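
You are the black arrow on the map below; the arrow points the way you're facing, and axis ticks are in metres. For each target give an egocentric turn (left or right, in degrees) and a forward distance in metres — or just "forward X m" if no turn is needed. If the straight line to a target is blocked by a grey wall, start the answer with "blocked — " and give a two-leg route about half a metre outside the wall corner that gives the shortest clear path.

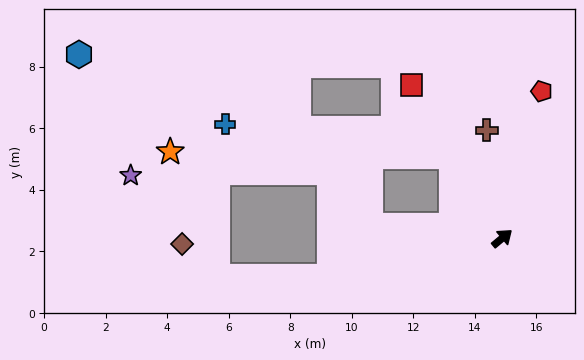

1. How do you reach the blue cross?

blocked — turn left 82°, forward 3.1 m, then turn left 50°, forward 7.4 m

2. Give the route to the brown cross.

turn left 58°, forward 3.5 m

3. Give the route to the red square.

turn left 81°, forward 5.8 m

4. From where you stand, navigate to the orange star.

blocked — turn left 82°, forward 3.1 m, then turn left 57°, forward 9.1 m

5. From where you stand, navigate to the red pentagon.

turn left 35°, forward 4.9 m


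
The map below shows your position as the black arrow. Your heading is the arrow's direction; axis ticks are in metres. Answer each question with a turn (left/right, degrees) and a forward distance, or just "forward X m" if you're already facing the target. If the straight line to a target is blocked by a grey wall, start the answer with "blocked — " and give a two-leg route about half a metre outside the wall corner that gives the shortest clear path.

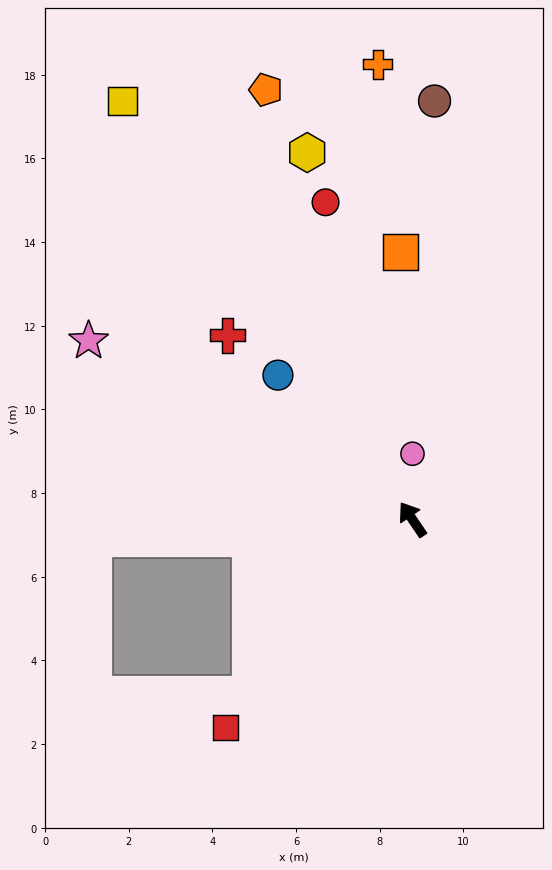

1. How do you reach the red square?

turn left 104°, forward 6.7 m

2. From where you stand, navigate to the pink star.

turn left 27°, forward 8.8 m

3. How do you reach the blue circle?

turn left 9°, forward 4.7 m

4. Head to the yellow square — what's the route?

forward 12.2 m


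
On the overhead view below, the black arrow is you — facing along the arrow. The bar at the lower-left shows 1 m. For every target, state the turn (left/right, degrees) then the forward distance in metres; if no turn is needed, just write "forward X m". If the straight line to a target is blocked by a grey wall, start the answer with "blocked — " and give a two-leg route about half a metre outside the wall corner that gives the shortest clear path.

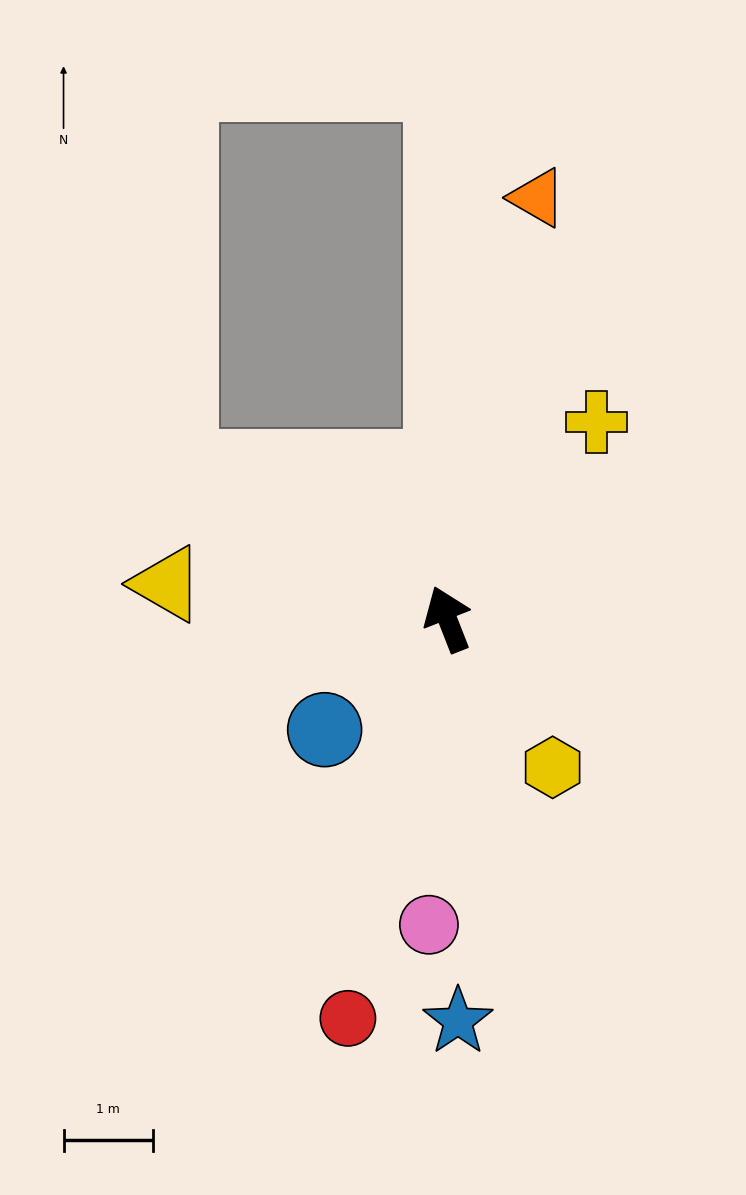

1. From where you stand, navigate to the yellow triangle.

turn left 61°, forward 3.2 m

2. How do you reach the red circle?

turn left 145°, forward 4.6 m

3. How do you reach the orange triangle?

turn right 33°, forward 4.8 m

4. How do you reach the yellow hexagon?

turn right 166°, forward 2.0 m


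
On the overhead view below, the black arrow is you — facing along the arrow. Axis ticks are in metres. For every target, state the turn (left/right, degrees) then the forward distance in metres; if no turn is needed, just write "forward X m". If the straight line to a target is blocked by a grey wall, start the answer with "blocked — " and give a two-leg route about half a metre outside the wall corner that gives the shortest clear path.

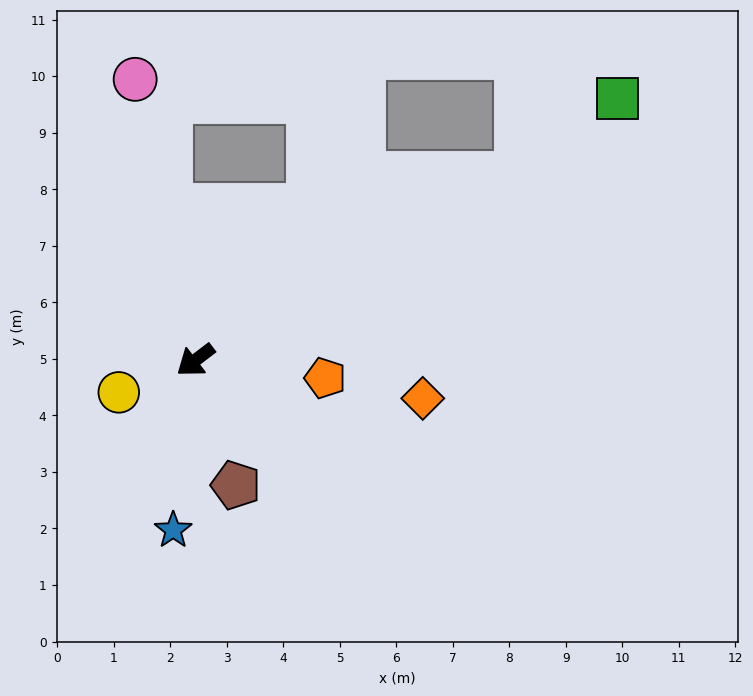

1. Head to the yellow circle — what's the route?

turn right 15°, forward 1.5 m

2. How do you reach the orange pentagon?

turn left 135°, forward 2.3 m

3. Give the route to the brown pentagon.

turn left 71°, forward 2.3 m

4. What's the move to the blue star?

turn left 45°, forward 3.0 m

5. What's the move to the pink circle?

turn right 115°, forward 5.1 m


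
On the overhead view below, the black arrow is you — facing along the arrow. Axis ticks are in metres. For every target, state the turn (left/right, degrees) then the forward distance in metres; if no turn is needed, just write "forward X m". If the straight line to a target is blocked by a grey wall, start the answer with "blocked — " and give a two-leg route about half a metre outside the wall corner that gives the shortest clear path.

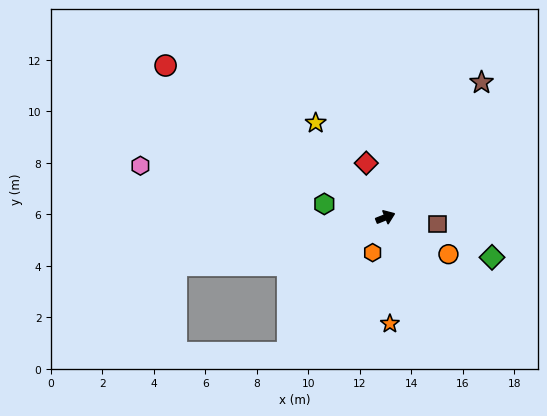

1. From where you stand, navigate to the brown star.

turn left 33°, forward 6.4 m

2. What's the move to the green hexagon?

turn left 146°, forward 2.4 m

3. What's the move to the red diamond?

turn left 88°, forward 2.2 m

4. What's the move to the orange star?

turn right 109°, forward 4.1 m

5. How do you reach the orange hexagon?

turn right 132°, forward 1.5 m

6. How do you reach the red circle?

turn left 124°, forward 10.4 m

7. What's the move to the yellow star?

turn left 105°, forward 4.6 m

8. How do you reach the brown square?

turn right 29°, forward 2.0 m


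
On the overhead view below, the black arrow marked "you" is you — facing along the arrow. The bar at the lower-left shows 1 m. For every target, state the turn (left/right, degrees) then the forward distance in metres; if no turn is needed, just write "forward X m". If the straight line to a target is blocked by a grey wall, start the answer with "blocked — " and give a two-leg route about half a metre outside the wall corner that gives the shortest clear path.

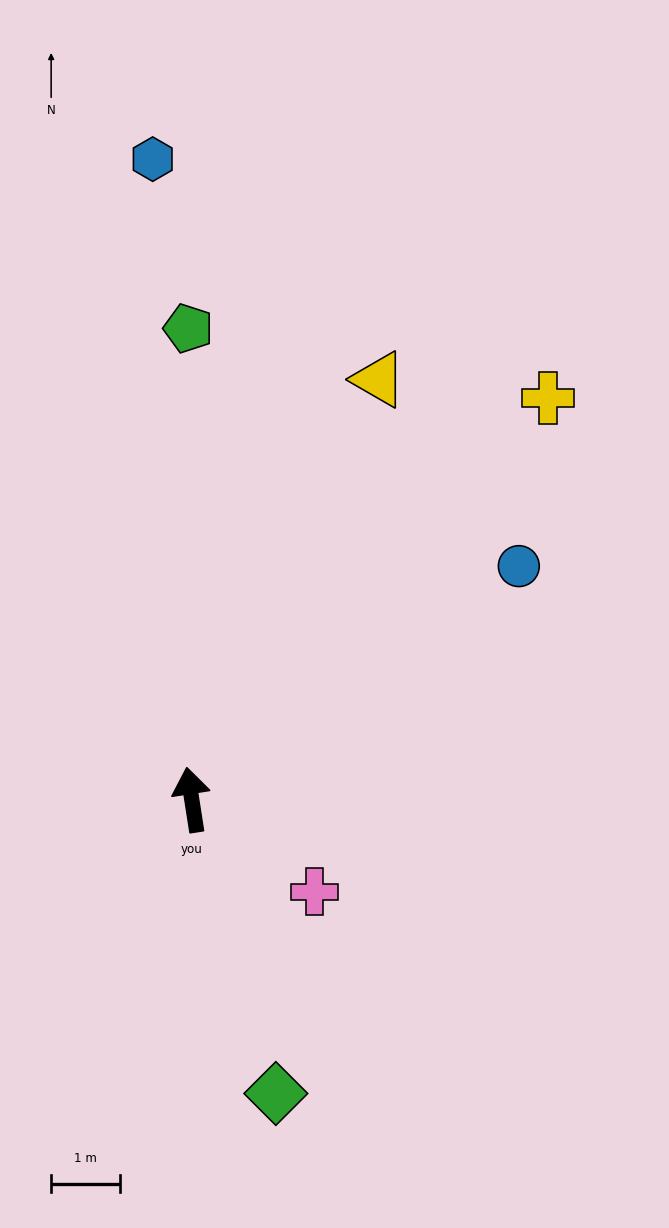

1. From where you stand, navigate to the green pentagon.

turn right 8°, forward 6.8 m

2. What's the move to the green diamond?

turn right 173°, forward 4.4 m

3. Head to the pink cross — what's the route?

turn right 136°, forward 2.2 m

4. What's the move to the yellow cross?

turn right 50°, forward 7.7 m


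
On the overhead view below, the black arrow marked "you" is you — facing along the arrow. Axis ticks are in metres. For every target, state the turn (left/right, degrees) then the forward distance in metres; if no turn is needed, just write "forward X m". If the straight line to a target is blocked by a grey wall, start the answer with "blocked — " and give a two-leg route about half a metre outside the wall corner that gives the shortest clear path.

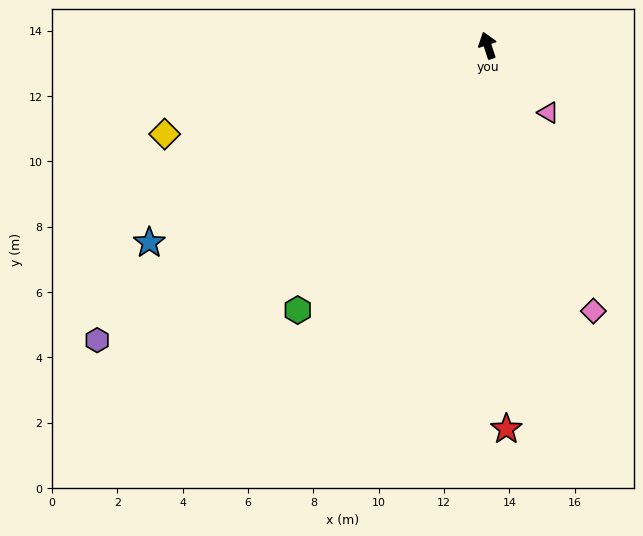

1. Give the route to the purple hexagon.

turn left 109°, forward 15.0 m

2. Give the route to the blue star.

turn left 102°, forward 12.0 m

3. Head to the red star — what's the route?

turn left 165°, forward 11.8 m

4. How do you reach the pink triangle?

turn right 156°, forward 2.8 m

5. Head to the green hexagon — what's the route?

turn left 126°, forward 10.0 m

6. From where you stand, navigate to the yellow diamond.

turn left 87°, forward 10.3 m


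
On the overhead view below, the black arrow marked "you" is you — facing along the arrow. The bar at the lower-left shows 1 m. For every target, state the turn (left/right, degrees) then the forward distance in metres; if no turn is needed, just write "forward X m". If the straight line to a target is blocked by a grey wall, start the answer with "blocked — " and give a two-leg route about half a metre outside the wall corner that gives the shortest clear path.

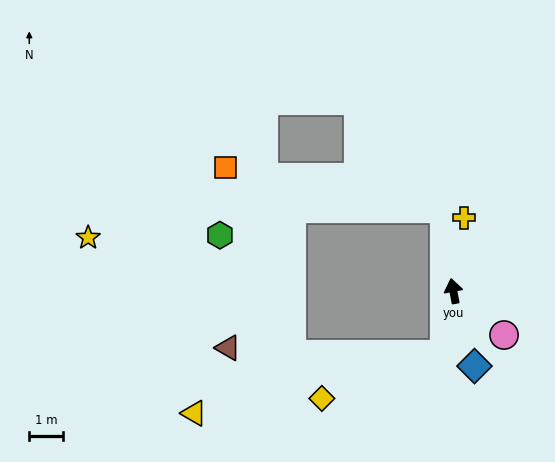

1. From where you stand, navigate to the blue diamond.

turn right 175°, forward 2.3 m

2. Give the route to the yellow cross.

turn right 19°, forward 2.2 m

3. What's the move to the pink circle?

turn right 142°, forward 2.0 m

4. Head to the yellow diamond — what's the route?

blocked — turn left 161°, forward 1.9 m, then turn right 62°, forward 3.9 m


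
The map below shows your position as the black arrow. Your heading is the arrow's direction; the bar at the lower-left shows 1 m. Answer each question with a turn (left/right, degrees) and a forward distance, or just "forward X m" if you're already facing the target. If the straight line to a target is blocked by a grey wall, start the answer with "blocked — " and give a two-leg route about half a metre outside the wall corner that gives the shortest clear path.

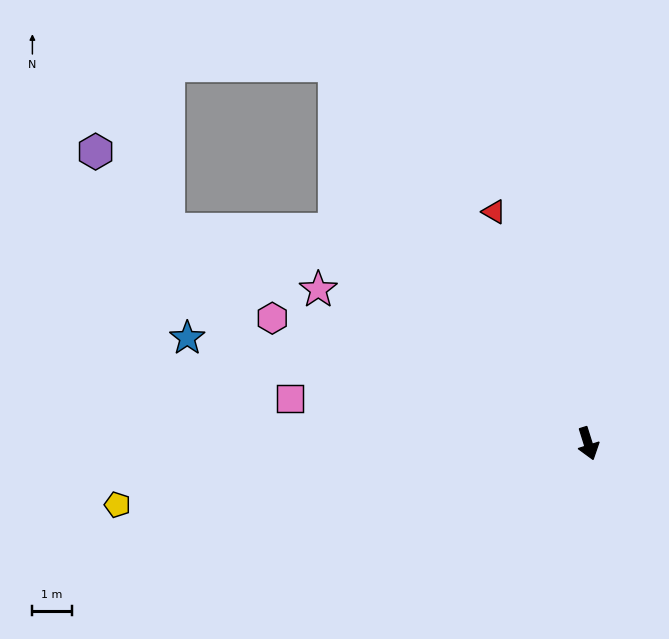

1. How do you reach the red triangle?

turn right 175°, forward 6.4 m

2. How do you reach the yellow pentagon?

turn right 100°, forward 12.1 m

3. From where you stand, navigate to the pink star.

turn right 137°, forward 7.9 m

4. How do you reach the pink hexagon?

turn right 129°, forward 8.7 m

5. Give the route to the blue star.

turn right 122°, forward 10.6 m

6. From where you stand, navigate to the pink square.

turn right 116°, forward 7.7 m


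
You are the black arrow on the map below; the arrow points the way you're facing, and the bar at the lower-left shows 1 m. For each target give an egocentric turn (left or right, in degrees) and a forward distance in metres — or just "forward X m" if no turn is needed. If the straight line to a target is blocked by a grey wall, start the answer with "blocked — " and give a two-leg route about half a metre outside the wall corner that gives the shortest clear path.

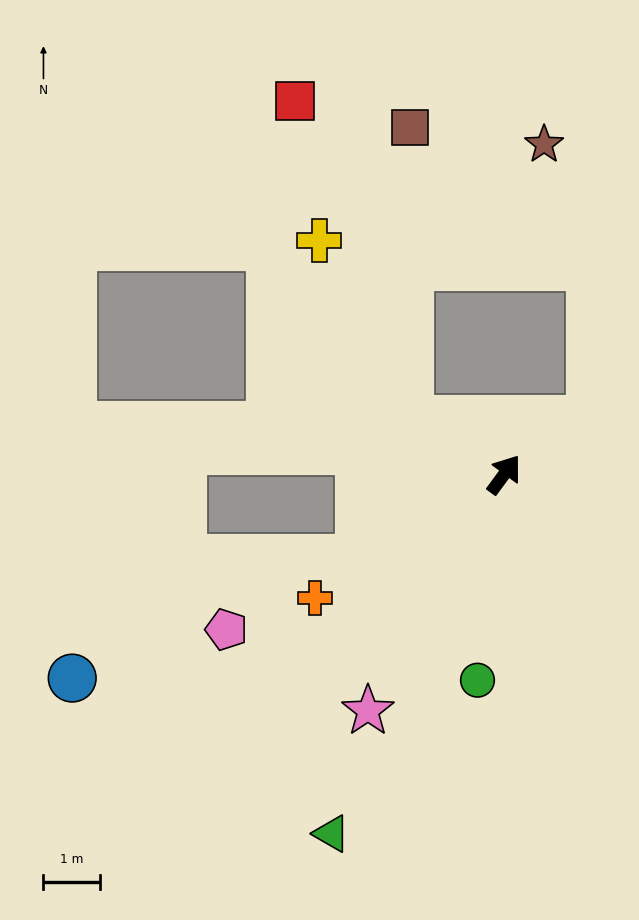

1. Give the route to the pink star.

turn right 174°, forward 4.9 m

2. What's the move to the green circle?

turn right 151°, forward 3.7 m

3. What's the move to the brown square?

blocked — turn left 96°, forward 1.9 m, then turn right 60°, forward 5.2 m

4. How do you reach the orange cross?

turn left 160°, forward 4.0 m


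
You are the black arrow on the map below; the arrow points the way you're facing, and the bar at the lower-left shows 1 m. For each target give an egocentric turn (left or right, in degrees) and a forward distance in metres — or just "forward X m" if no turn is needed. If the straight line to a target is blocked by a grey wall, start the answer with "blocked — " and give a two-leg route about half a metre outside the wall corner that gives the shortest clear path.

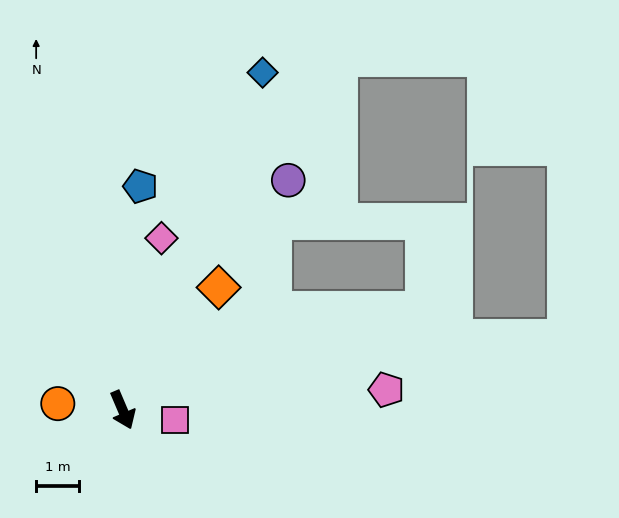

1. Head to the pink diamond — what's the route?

turn left 144°, forward 4.1 m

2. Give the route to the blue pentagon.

turn left 152°, forward 5.3 m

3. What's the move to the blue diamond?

turn left 134°, forward 8.6 m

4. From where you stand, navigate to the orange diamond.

turn left 119°, forward 3.7 m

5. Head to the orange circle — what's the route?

turn right 119°, forward 1.5 m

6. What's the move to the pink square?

turn left 56°, forward 1.3 m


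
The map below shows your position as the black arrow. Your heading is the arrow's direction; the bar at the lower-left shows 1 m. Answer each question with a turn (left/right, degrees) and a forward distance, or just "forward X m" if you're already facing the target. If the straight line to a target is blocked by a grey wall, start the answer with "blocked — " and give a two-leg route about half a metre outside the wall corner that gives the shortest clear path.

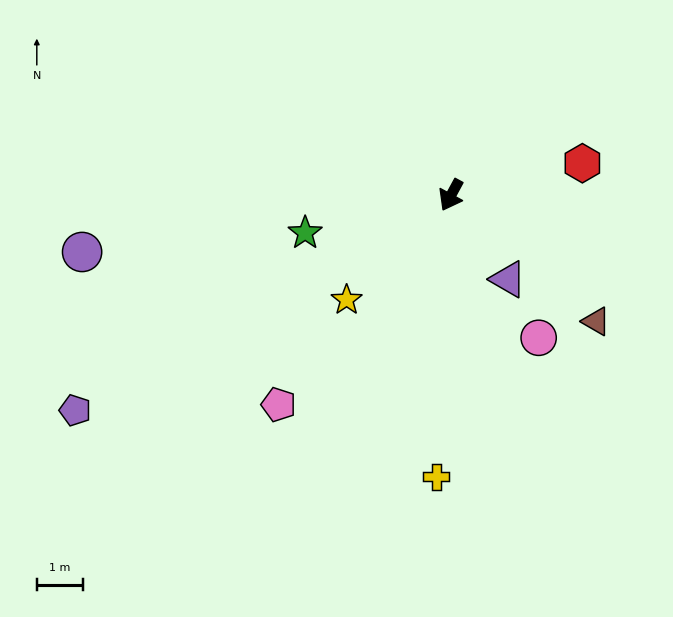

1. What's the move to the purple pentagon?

turn right 32°, forward 9.3 m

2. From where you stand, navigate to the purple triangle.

turn left 63°, forward 2.2 m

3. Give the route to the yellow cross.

turn left 25°, forward 6.1 m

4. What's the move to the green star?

turn right 47°, forward 3.2 m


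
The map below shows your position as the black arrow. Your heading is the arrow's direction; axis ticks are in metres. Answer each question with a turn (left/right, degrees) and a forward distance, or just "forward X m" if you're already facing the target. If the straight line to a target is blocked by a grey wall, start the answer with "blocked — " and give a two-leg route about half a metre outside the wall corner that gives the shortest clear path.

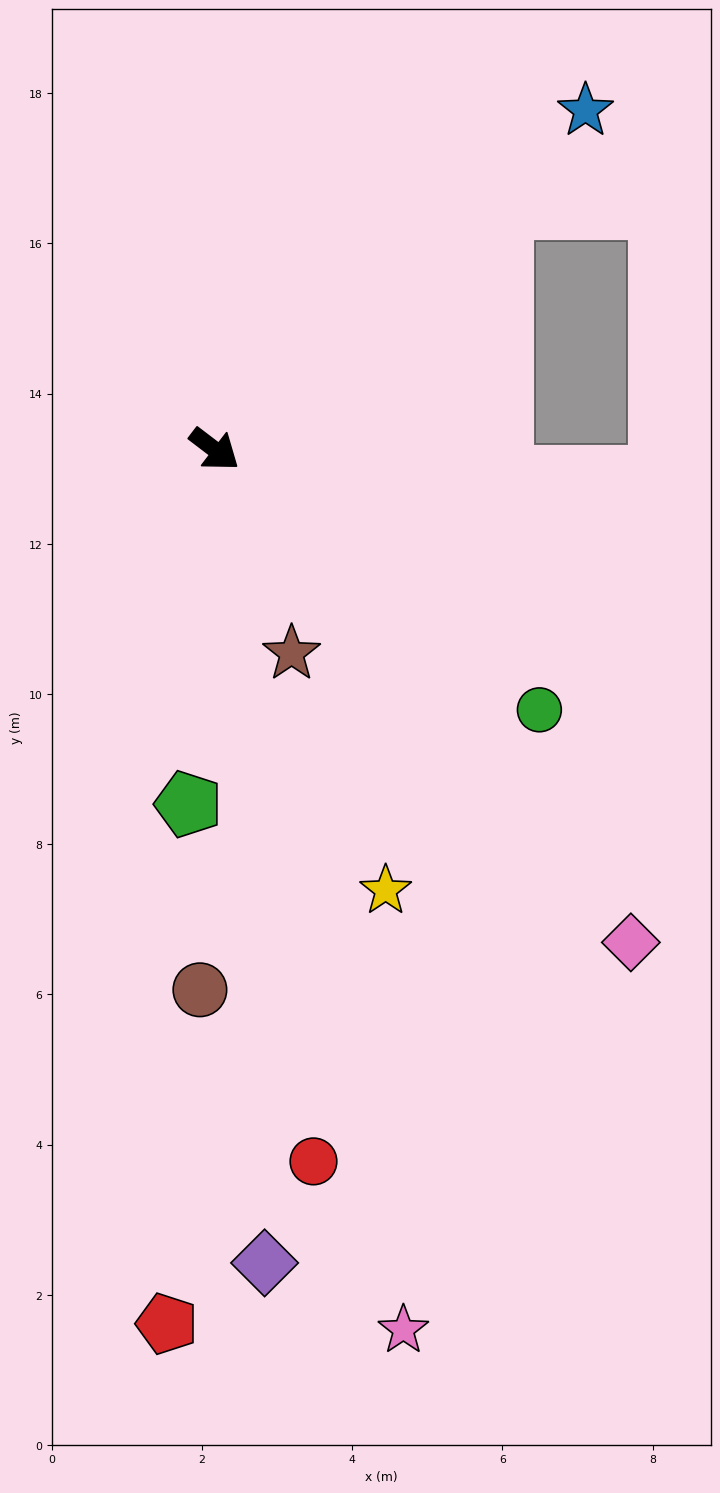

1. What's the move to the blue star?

turn left 80°, forward 6.7 m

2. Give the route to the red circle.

turn right 45°, forward 9.6 m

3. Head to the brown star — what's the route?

turn right 32°, forward 2.9 m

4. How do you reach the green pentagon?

turn right 57°, forward 4.7 m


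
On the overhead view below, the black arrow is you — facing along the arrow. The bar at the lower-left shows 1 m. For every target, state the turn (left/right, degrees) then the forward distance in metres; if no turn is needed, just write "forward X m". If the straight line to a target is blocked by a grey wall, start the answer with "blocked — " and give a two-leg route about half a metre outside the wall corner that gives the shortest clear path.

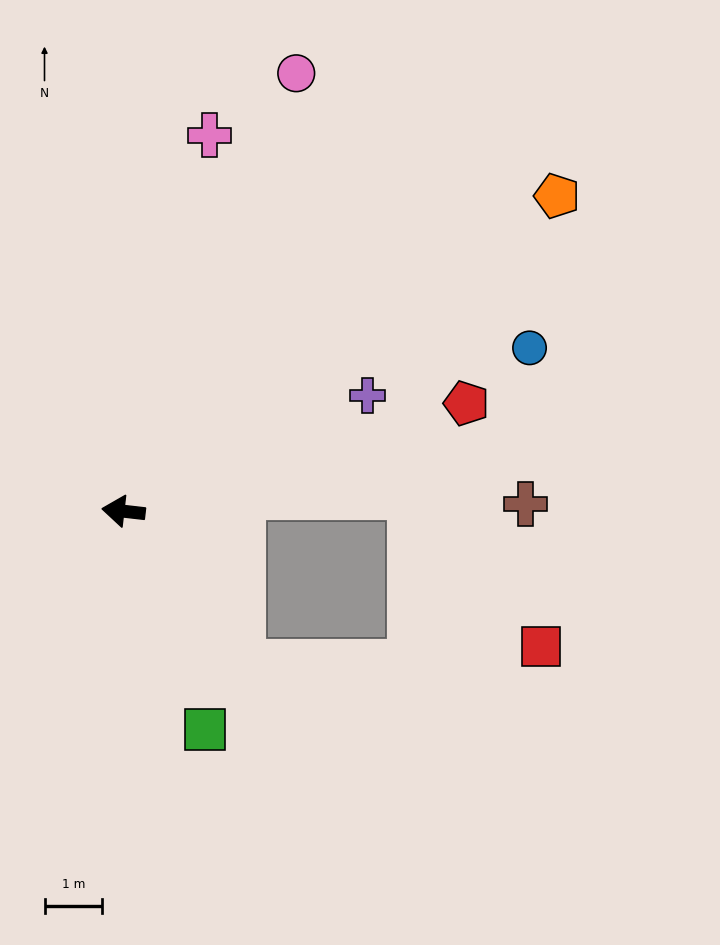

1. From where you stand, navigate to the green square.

turn left 117°, forward 4.0 m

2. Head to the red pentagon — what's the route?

turn right 156°, forward 6.2 m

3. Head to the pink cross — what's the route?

turn right 96°, forward 6.7 m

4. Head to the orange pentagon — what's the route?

turn right 137°, forward 9.2 m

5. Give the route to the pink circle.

turn right 105°, forward 8.1 m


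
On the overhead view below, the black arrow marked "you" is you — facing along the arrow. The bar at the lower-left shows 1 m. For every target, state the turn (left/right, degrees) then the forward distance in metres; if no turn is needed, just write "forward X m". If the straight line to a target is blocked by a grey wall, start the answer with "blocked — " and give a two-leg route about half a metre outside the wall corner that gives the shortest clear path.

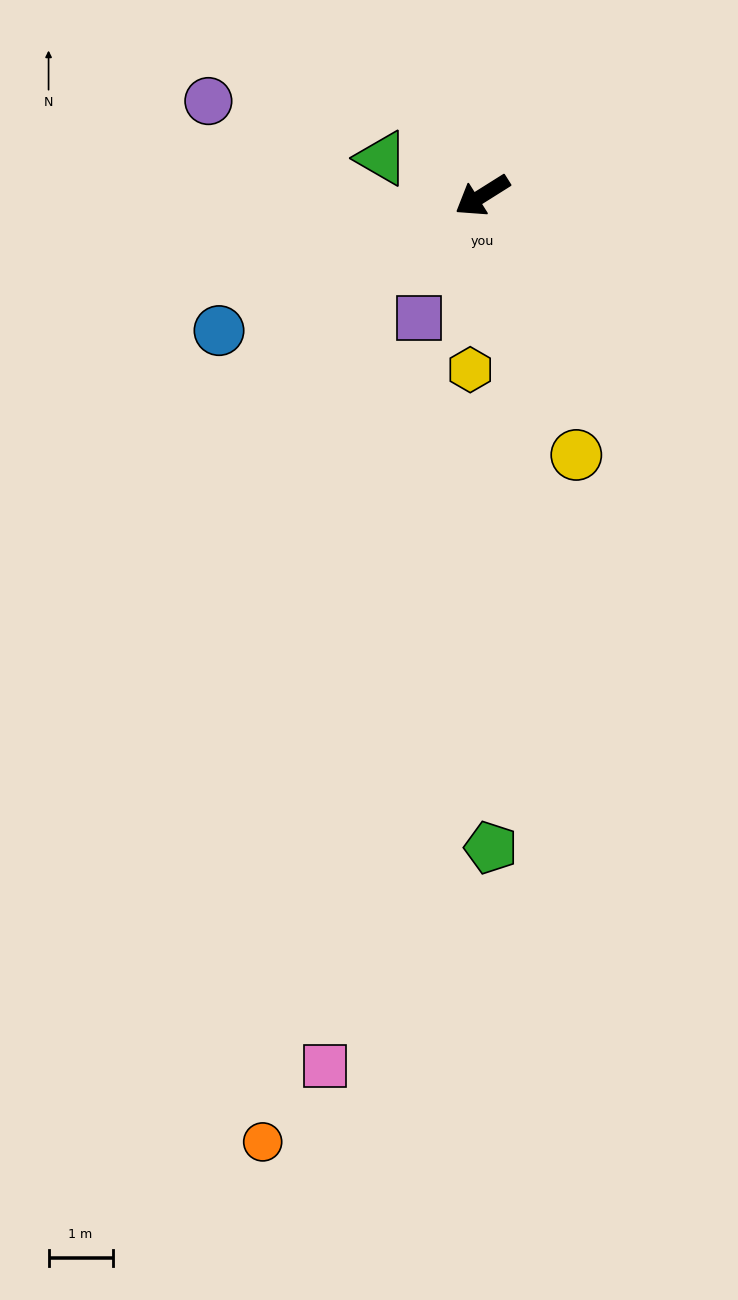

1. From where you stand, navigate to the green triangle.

turn right 53°, forward 1.7 m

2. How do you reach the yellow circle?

turn left 78°, forward 4.3 m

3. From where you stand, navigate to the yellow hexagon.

turn left 54°, forward 2.7 m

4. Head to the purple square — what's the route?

turn left 30°, forward 2.1 m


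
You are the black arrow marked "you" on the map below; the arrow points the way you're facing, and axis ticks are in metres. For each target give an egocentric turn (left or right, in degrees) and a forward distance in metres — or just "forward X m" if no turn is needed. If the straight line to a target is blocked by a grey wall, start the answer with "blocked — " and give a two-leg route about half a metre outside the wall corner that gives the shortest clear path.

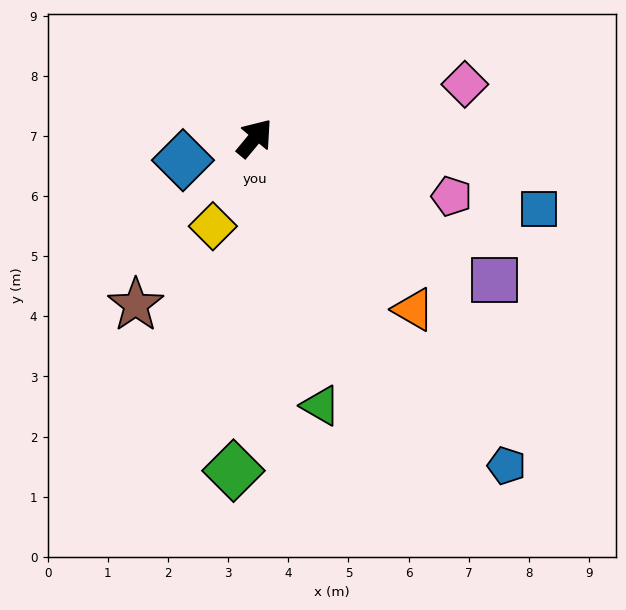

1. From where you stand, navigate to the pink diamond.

turn right 36°, forward 3.6 m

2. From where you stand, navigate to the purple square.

turn right 81°, forward 4.6 m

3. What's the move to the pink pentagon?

turn right 67°, forward 3.4 m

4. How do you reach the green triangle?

turn right 127°, forward 4.6 m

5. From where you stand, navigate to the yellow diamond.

turn right 166°, forward 1.6 m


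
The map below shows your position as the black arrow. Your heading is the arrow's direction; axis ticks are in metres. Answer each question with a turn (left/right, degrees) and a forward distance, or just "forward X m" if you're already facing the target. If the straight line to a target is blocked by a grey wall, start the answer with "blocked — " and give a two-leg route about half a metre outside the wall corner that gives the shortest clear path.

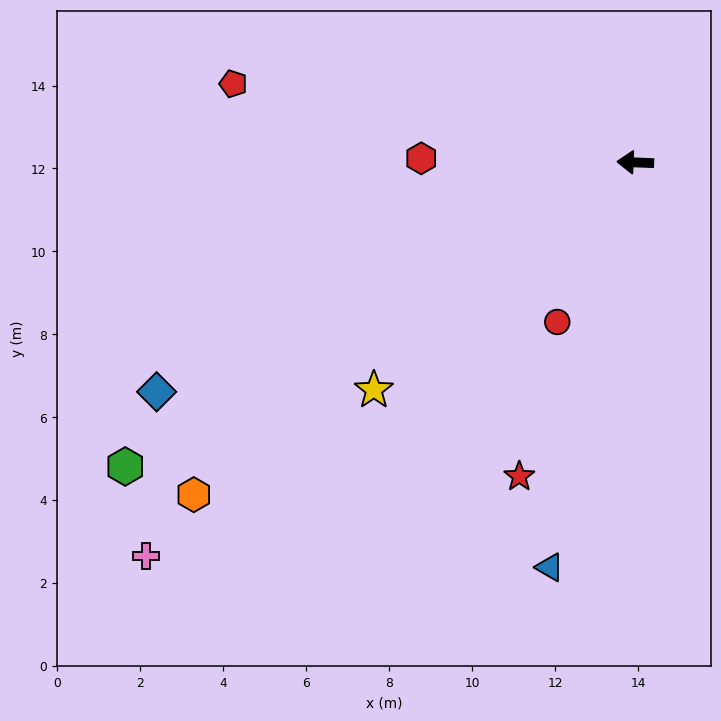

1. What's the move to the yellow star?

turn left 43°, forward 8.4 m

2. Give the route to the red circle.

turn left 66°, forward 4.3 m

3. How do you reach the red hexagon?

forward 5.2 m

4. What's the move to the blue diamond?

turn left 28°, forward 12.8 m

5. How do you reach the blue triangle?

turn left 80°, forward 10.0 m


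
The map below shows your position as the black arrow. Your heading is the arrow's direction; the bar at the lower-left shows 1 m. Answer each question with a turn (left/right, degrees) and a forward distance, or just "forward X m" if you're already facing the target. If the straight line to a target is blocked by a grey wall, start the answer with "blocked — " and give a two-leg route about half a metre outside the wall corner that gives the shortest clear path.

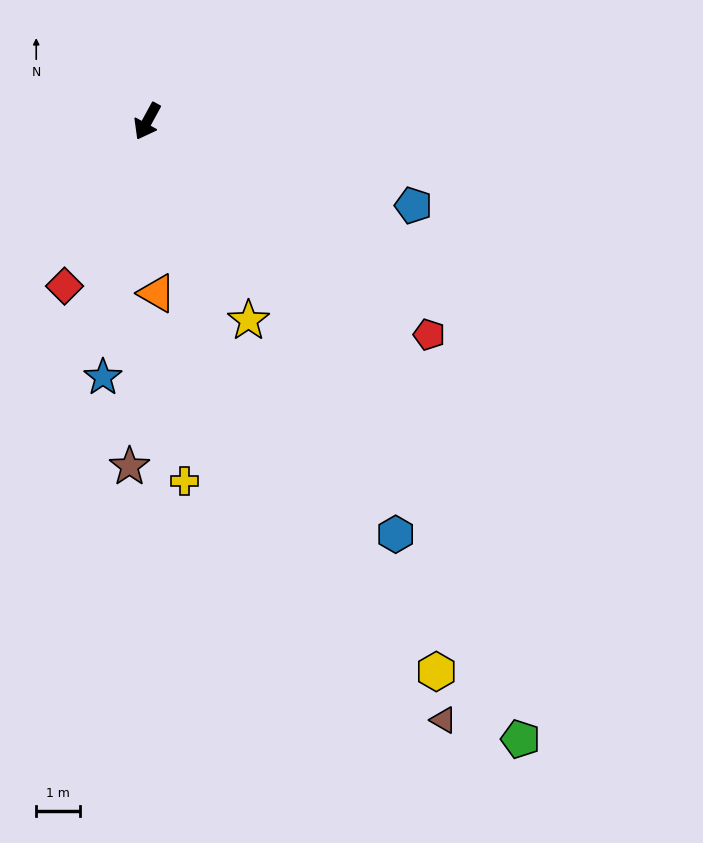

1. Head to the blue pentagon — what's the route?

turn left 101°, forward 6.4 m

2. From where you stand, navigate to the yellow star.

turn left 56°, forward 5.1 m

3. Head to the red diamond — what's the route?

forward 4.2 m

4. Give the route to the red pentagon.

turn left 81°, forward 8.1 m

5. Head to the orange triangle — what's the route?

turn left 32°, forward 3.9 m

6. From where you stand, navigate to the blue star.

turn left 19°, forward 5.9 m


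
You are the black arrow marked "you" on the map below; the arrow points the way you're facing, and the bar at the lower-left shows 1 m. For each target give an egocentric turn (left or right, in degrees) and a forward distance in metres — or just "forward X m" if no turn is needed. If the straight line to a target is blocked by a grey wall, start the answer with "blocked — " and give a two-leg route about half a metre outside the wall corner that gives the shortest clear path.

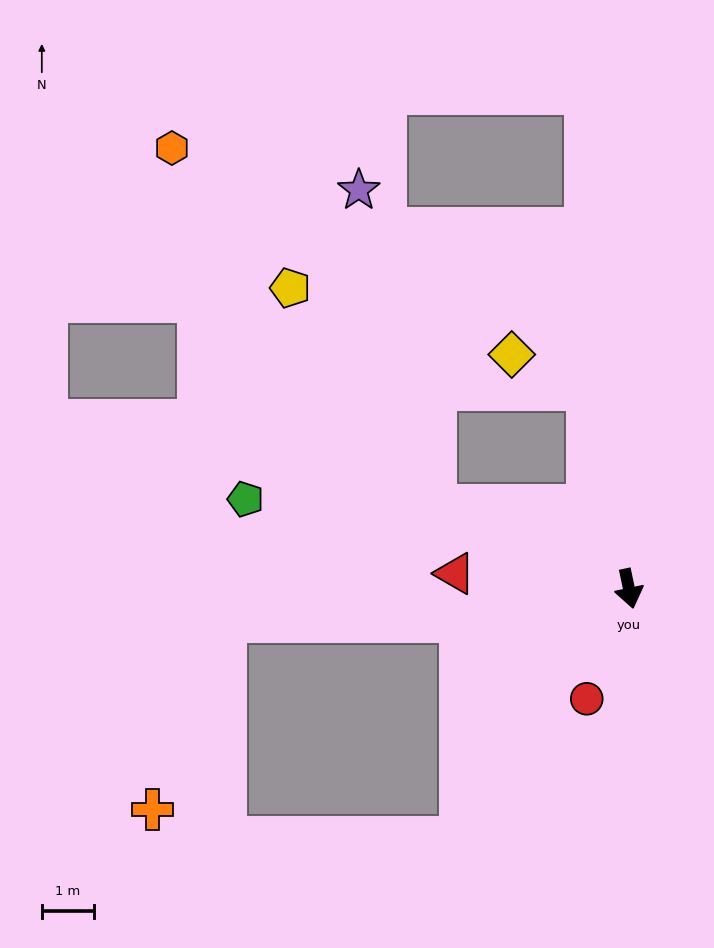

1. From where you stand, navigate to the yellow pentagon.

blocked — turn right 125°, forward 4.0 m, then turn right 34°, forward 5.0 m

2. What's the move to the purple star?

blocked — turn right 125°, forward 4.0 m, then turn right 54°, forward 6.2 m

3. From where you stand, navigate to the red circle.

turn right 33°, forward 2.3 m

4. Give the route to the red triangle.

turn right 107°, forward 3.3 m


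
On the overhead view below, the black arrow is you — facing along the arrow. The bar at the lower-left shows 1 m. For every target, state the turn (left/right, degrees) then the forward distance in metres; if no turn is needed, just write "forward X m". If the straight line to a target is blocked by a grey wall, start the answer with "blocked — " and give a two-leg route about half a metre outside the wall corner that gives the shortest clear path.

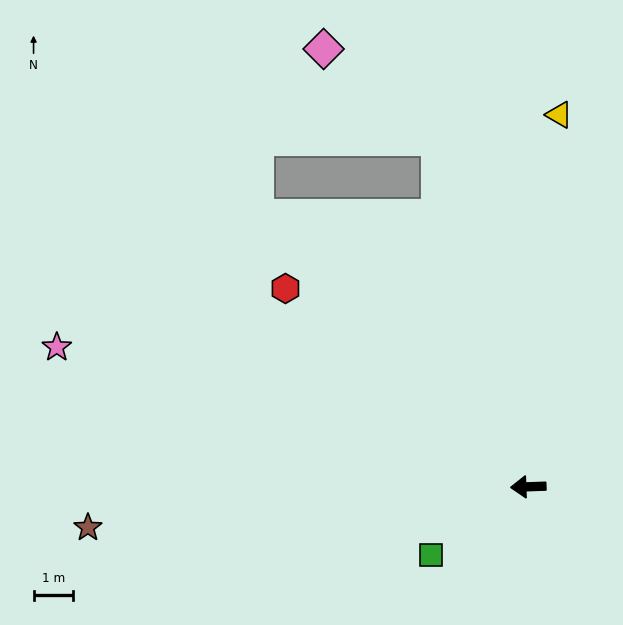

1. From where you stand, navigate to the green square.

turn left 33°, forward 3.0 m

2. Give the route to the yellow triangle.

turn right 97°, forward 9.4 m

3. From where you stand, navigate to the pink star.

turn right 19°, forward 12.3 m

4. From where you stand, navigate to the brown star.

turn left 3°, forward 11.1 m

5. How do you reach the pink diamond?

blocked — turn right 78°, forward 9.0 m, then turn left 38°, forward 3.7 m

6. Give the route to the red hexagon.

turn right 41°, forward 7.9 m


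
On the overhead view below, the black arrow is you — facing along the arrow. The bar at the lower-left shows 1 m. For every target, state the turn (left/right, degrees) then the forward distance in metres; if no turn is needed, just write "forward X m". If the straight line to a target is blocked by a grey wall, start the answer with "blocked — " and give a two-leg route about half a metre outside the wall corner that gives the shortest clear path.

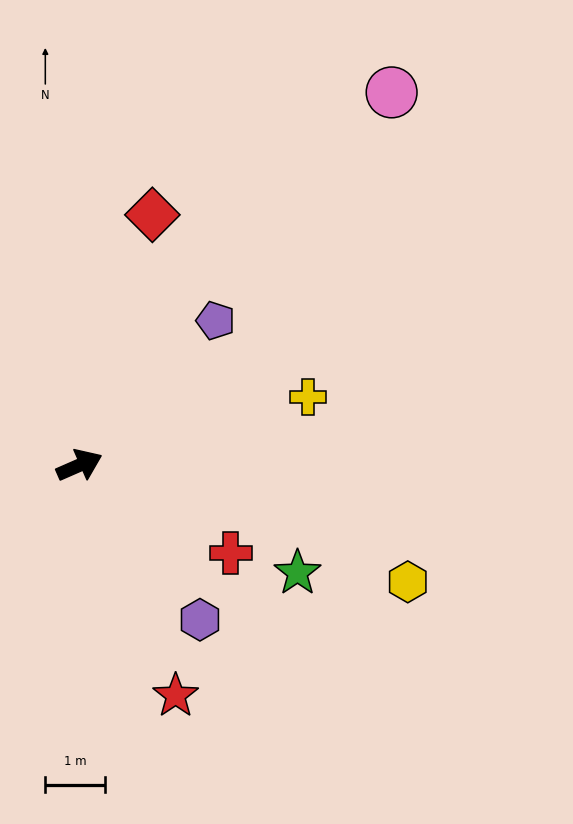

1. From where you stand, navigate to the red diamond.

turn left 50°, forward 4.3 m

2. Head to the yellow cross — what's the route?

turn right 7°, forward 4.0 m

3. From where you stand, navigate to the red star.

turn right 91°, forward 4.2 m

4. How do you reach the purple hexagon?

turn right 76°, forward 3.3 m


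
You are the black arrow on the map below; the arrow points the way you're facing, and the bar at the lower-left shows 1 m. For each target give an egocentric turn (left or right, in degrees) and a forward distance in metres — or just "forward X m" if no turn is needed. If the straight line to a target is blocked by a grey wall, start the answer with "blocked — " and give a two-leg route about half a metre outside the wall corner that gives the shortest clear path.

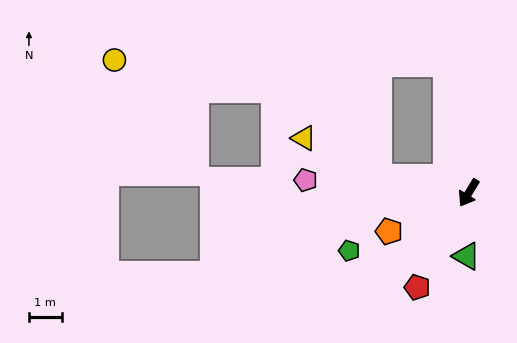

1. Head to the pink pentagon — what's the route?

turn right 63°, forward 5.0 m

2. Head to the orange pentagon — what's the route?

turn right 33°, forward 2.7 m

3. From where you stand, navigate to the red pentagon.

turn left 3°, forward 3.3 m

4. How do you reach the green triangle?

turn left 29°, forward 1.9 m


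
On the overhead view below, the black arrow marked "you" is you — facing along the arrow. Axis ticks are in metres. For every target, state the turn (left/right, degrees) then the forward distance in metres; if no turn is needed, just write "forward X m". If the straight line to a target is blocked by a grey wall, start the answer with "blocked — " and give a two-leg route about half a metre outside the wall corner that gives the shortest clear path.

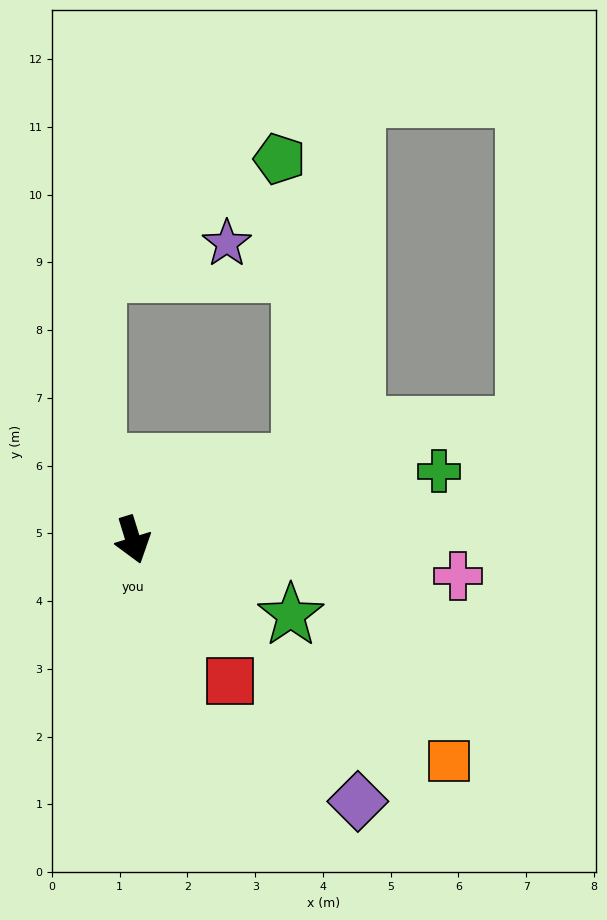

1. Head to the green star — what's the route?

turn left 47°, forward 2.6 m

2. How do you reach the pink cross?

turn left 66°, forward 4.8 m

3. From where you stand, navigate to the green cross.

turn left 85°, forward 4.6 m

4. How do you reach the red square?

turn left 17°, forward 2.5 m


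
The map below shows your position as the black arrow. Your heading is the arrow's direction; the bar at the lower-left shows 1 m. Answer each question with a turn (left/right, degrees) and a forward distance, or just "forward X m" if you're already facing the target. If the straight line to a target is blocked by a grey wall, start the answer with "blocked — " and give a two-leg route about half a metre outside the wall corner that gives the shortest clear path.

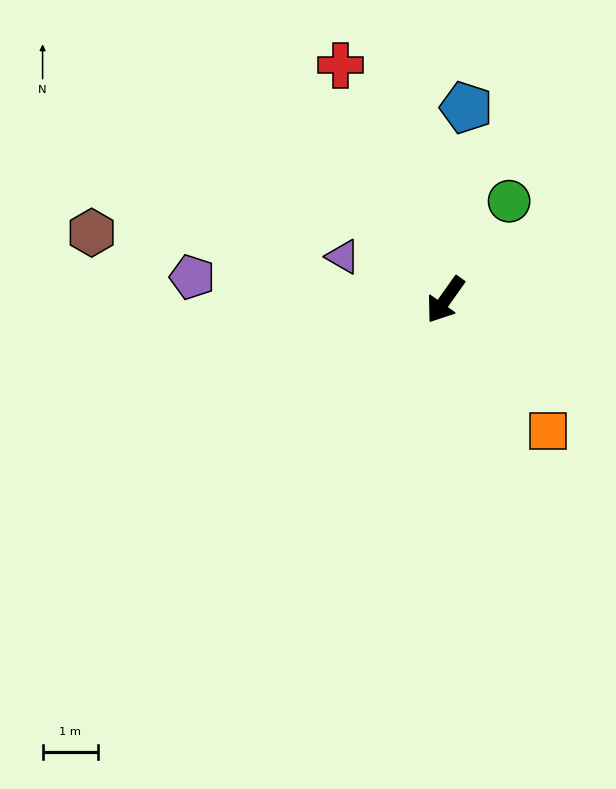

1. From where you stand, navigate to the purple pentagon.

turn right 60°, forward 4.6 m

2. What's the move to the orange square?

turn left 73°, forward 3.0 m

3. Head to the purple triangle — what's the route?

turn right 78°, forward 2.0 m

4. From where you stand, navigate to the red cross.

turn right 121°, forward 4.6 m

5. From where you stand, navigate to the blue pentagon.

turn right 151°, forward 3.5 m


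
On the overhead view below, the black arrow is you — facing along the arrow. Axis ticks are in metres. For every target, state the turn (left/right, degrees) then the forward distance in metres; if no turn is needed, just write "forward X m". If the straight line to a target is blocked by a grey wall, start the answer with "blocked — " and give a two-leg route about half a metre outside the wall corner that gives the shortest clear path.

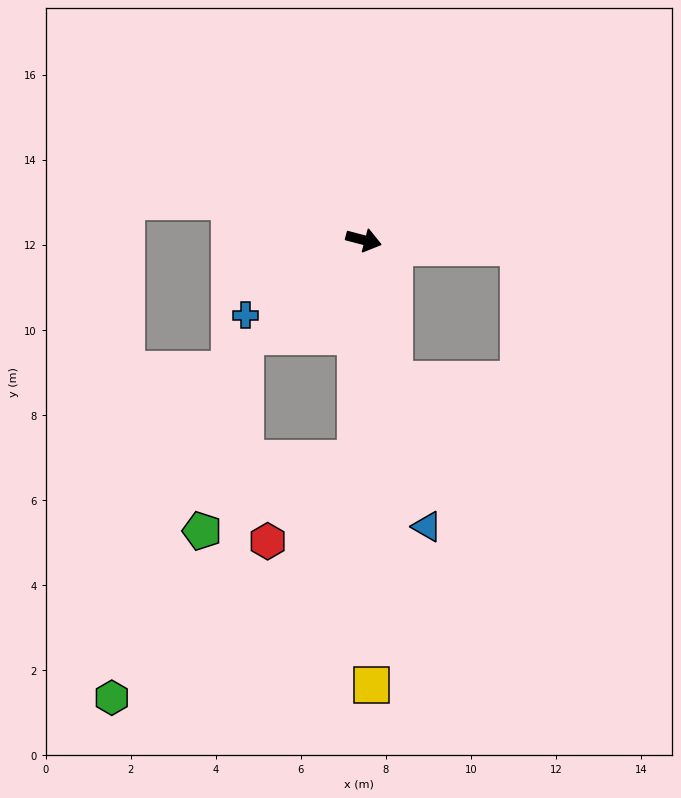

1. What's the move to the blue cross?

turn right 133°, forward 3.3 m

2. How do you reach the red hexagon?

blocked — turn right 78°, forward 5.1 m, then turn right 44°, forward 2.8 m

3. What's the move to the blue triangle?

turn right 63°, forward 6.9 m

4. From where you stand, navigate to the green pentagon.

blocked — turn right 78°, forward 5.1 m, then turn right 62°, forward 4.0 m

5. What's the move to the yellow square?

turn right 74°, forward 10.5 m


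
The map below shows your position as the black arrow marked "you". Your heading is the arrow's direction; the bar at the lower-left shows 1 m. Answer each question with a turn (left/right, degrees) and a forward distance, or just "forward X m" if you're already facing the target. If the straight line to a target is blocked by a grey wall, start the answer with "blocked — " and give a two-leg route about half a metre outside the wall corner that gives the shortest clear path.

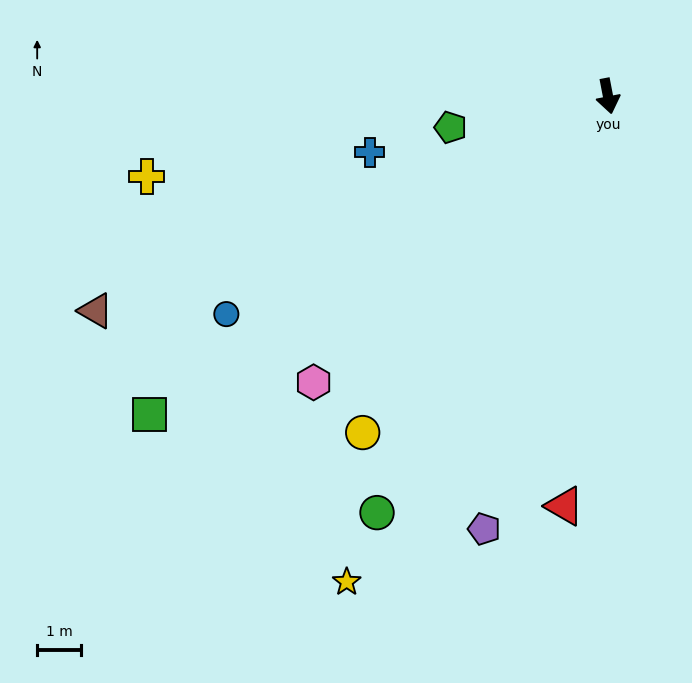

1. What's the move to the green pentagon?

turn right 90°, forward 3.7 m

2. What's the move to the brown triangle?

turn right 78°, forward 12.8 m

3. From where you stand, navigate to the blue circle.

turn right 71°, forward 10.1 m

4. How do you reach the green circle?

turn right 40°, forward 11.0 m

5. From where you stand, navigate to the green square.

turn right 66°, forward 12.9 m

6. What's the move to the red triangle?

turn right 17°, forward 9.5 m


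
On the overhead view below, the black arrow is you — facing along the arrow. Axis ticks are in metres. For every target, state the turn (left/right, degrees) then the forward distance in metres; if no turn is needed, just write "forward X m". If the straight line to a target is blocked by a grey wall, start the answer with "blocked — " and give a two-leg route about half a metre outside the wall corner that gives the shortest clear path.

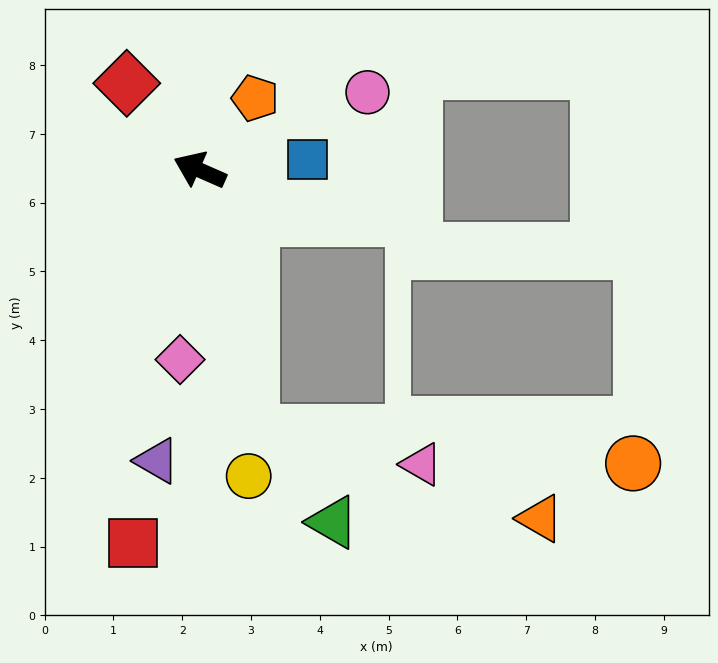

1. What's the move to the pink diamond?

turn left 108°, forward 2.8 m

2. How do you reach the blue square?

turn right 151°, forward 1.6 m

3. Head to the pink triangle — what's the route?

blocked — turn left 124°, forward 3.9 m, then turn left 70°, forward 2.5 m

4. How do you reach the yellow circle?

turn left 123°, forward 4.5 m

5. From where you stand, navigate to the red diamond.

turn right 26°, forward 1.6 m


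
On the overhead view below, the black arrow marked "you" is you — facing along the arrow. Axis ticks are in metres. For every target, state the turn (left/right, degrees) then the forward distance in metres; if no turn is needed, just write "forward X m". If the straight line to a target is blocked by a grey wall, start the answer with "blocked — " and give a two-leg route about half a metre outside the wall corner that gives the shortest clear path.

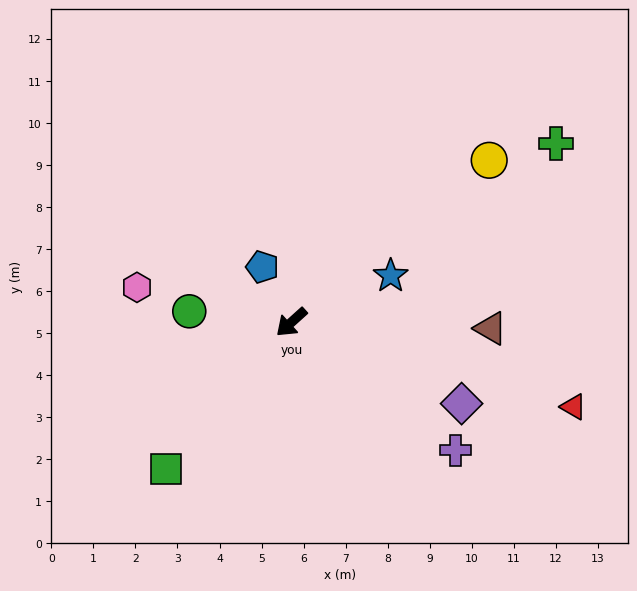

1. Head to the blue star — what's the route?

turn left 163°, forward 2.6 m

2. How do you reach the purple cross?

turn left 100°, forward 4.9 m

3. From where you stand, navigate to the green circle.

turn right 48°, forward 2.4 m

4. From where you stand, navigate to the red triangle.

turn left 121°, forward 7.0 m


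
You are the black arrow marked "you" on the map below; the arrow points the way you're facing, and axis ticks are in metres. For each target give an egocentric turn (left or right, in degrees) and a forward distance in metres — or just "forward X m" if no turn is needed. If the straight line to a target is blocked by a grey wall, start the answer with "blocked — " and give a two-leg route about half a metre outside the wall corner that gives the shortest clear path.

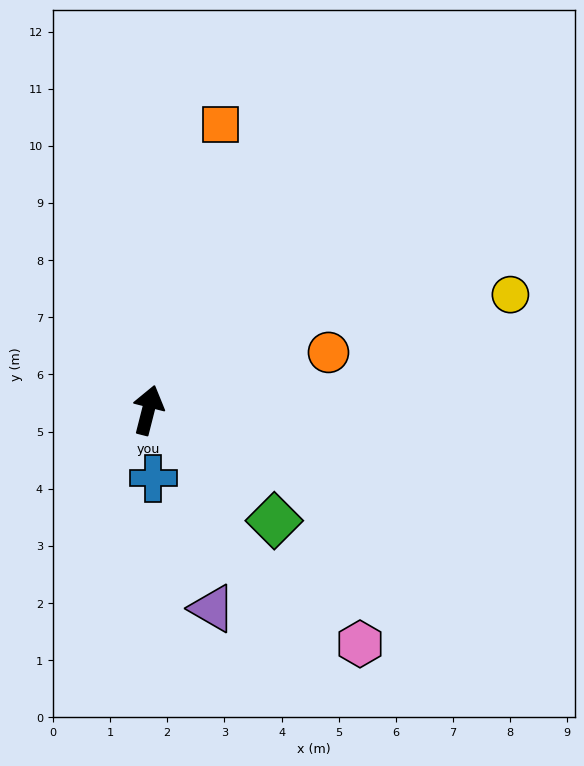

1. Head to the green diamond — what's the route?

turn right 117°, forward 2.9 m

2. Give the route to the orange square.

forward 5.2 m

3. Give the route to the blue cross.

turn right 162°, forward 1.2 m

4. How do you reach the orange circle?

turn right 58°, forward 3.3 m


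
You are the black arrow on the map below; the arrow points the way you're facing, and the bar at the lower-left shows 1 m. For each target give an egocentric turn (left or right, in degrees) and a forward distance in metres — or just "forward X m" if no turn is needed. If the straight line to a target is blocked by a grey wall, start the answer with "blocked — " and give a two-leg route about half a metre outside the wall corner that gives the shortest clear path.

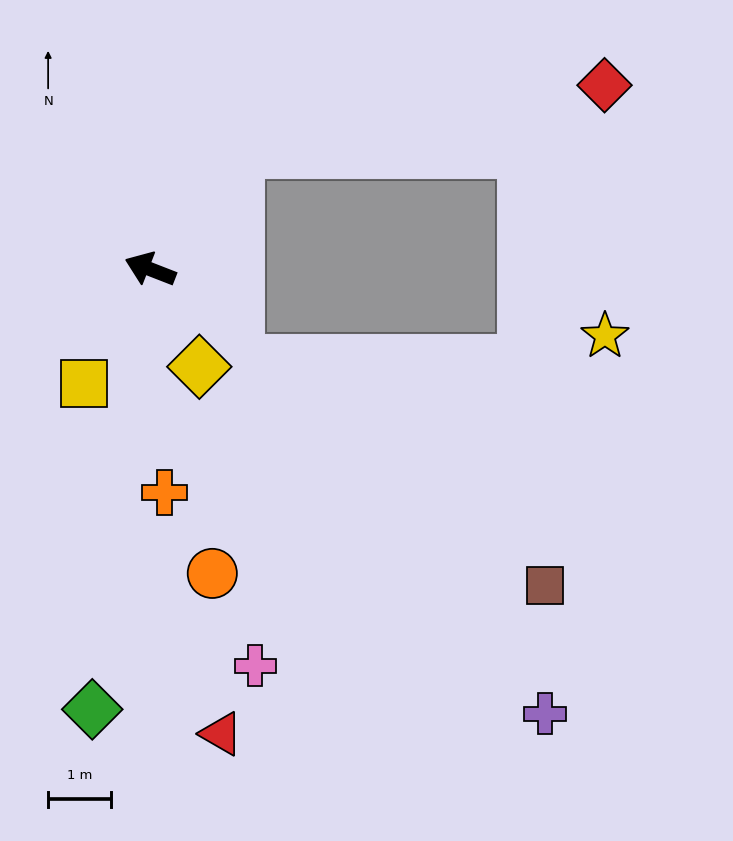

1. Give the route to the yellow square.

turn left 81°, forward 2.1 m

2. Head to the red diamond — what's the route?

blocked — turn right 106°, forward 2.3 m, then turn right 42°, forward 5.9 m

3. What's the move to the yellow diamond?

turn left 138°, forward 1.7 m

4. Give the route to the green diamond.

turn left 104°, forward 7.1 m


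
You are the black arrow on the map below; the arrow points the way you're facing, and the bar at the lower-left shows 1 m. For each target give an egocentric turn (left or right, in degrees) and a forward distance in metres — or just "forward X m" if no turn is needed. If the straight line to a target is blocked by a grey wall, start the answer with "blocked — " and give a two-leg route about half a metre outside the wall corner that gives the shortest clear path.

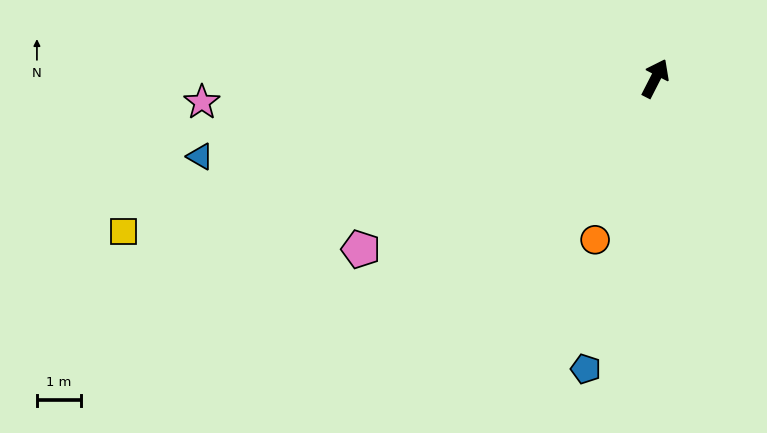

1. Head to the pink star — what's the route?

turn left 120°, forward 10.3 m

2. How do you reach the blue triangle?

turn left 127°, forward 10.5 m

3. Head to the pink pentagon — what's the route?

turn left 147°, forward 7.7 m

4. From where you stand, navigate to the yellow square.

turn left 133°, forward 12.6 m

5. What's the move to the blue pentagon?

turn right 166°, forward 6.8 m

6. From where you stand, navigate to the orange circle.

turn right 173°, forward 3.9 m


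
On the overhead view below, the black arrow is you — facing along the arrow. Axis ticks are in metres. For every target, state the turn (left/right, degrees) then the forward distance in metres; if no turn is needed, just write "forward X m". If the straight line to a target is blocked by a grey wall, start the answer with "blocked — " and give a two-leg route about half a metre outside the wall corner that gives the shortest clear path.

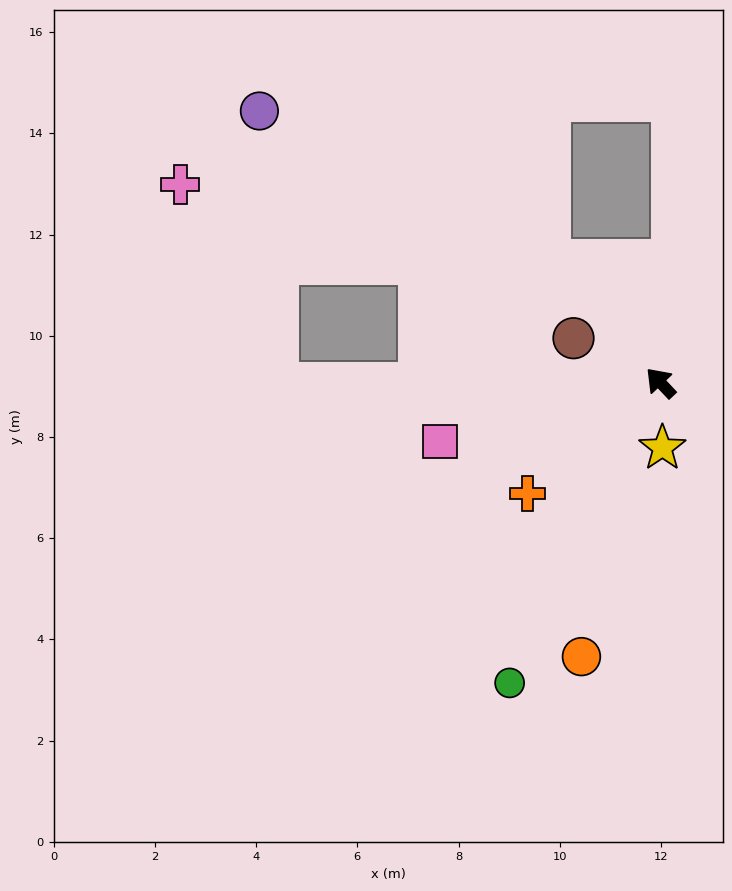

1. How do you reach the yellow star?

turn left 138°, forward 1.3 m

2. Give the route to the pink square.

turn left 62°, forward 4.5 m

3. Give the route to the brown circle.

turn left 20°, forward 1.9 m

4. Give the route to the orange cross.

turn left 87°, forward 3.4 m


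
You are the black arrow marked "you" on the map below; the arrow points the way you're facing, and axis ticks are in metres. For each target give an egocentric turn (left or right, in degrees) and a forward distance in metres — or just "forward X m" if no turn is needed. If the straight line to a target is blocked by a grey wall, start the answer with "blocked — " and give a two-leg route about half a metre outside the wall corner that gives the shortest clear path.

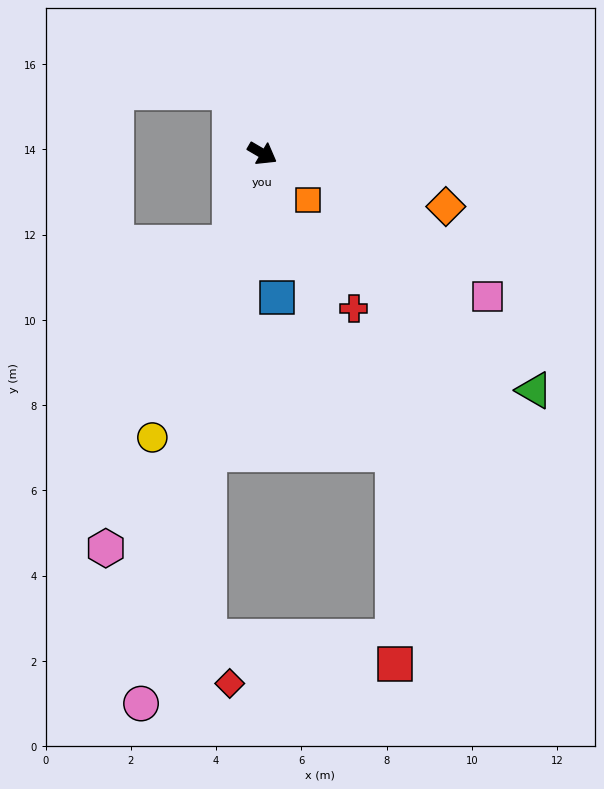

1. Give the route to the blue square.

turn right 54°, forward 3.4 m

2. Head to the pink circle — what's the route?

turn right 72°, forward 13.2 m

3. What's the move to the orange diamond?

turn left 14°, forward 4.5 m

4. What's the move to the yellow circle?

turn right 81°, forward 7.1 m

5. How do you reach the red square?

blocked — turn right 36°, forward 7.7 m, then turn right 23°, forward 4.9 m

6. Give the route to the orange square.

turn right 15°, forward 1.5 m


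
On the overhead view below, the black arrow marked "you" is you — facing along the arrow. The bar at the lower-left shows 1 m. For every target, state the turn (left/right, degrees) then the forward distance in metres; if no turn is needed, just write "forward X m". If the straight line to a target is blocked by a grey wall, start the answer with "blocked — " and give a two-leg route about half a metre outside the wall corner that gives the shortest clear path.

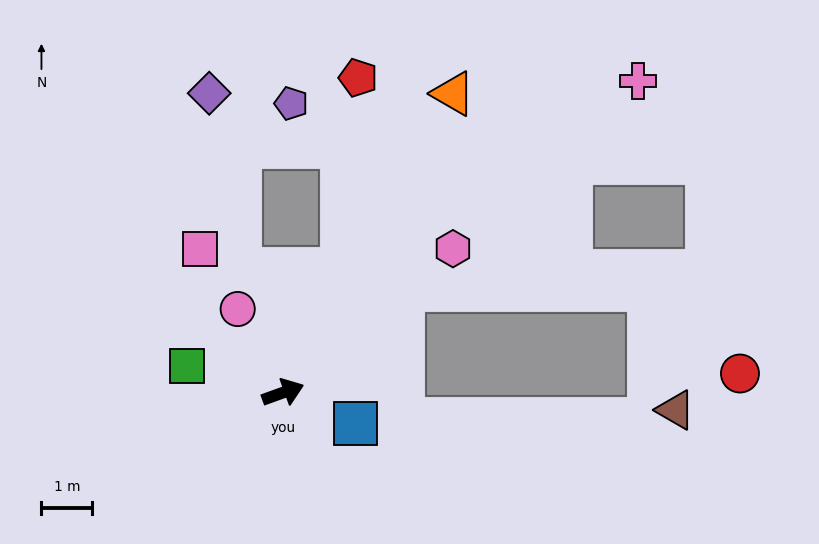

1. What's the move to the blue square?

turn right 43°, forward 1.6 m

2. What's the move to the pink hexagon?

turn left 20°, forward 4.4 m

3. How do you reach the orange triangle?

turn left 40°, forward 6.8 m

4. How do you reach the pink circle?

turn left 99°, forward 1.9 m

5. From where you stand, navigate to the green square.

turn left 145°, forward 2.0 m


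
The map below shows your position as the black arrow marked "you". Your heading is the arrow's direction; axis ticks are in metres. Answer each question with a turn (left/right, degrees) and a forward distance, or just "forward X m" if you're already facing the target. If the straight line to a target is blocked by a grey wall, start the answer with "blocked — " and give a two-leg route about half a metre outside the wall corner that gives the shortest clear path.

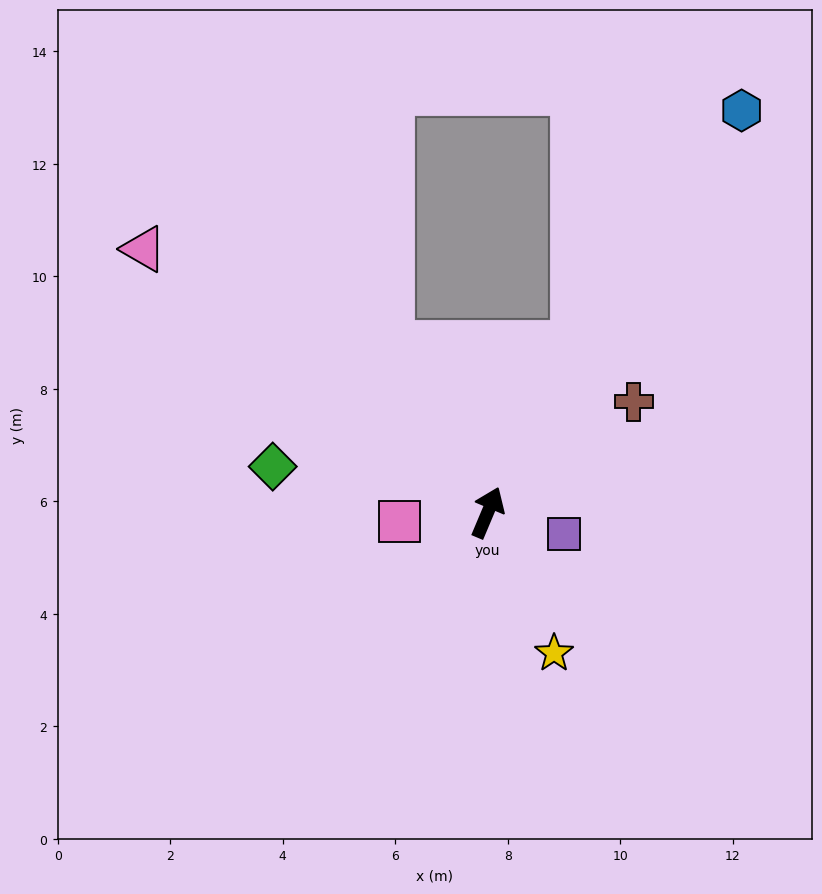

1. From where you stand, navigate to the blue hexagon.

turn right 9°, forward 8.5 m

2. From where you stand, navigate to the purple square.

turn right 83°, forward 1.4 m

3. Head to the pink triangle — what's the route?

turn left 75°, forward 7.7 m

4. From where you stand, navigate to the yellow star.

turn right 132°, forward 2.8 m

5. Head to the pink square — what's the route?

turn left 119°, forward 1.6 m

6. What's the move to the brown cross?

turn right 30°, forward 3.3 m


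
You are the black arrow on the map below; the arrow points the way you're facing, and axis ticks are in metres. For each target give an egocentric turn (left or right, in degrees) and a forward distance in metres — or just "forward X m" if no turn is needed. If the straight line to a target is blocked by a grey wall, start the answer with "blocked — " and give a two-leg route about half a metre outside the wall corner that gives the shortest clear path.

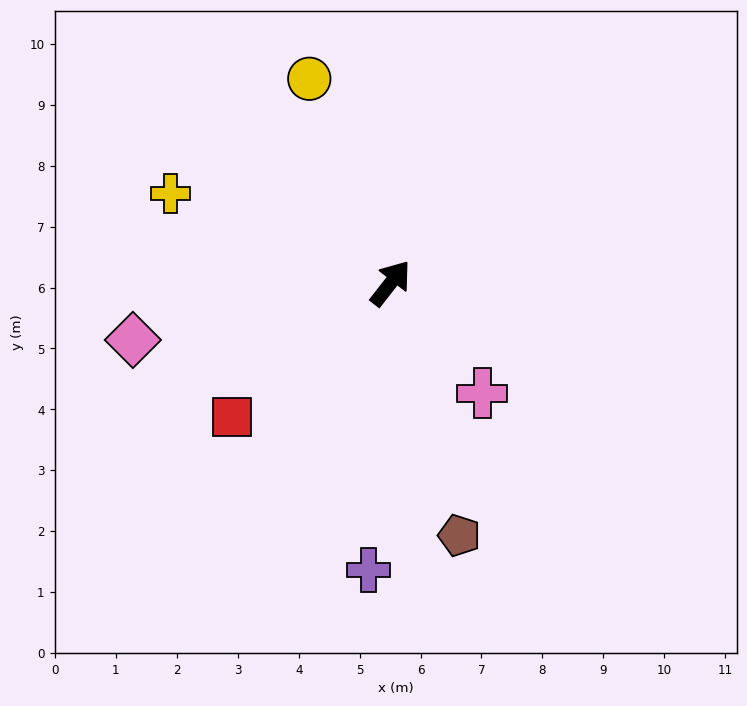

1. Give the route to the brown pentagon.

turn right 127°, forward 4.3 m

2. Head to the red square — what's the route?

turn left 168°, forward 3.4 m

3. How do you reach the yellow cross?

turn left 106°, forward 3.9 m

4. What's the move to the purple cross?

turn right 146°, forward 4.7 m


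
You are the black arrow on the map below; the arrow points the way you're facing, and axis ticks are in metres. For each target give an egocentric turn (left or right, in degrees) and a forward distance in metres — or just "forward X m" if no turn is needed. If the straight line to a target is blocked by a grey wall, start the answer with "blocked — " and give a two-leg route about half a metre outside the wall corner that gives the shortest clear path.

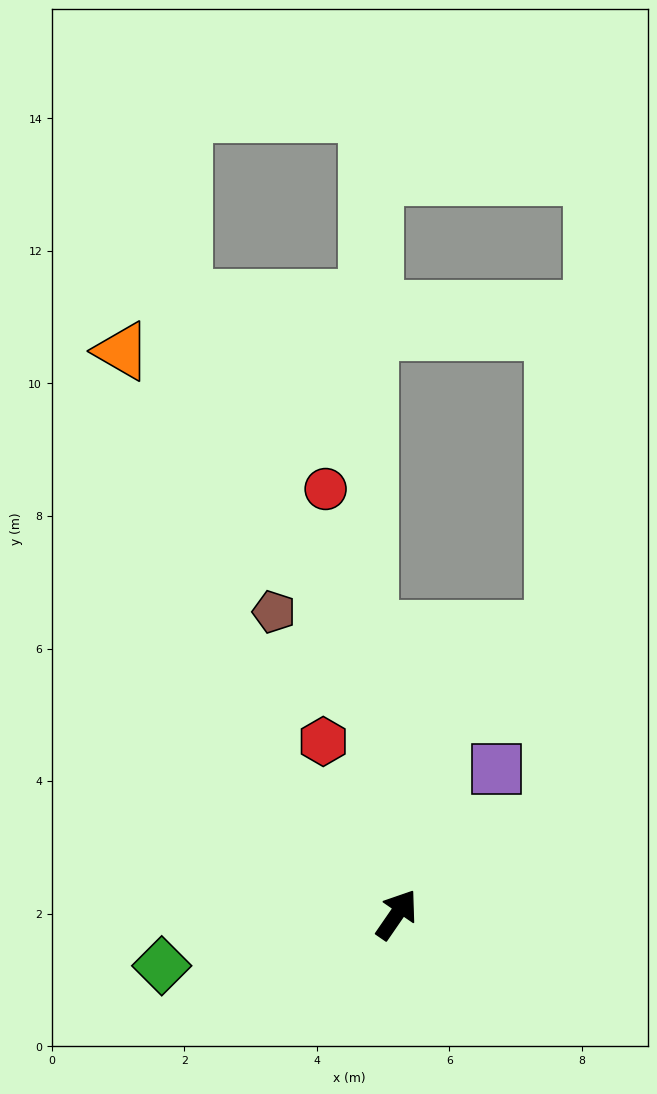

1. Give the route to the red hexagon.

turn left 58°, forward 2.8 m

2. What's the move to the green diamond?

turn left 137°, forward 3.6 m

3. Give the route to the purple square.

forward 2.7 m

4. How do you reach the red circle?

turn left 44°, forward 6.5 m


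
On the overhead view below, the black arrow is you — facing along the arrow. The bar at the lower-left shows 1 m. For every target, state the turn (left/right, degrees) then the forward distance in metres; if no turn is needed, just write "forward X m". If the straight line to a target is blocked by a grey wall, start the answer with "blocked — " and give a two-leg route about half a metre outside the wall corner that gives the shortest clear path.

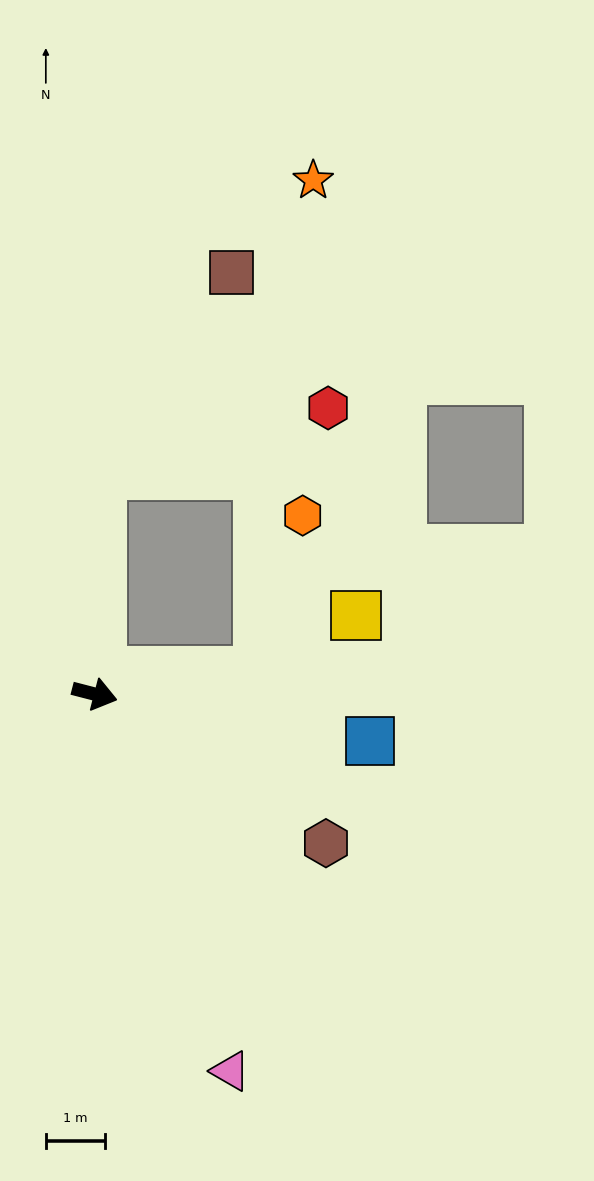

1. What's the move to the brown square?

blocked — turn left 103°, forward 3.7 m, then turn right 31°, forward 4.0 m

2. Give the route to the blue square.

turn left 5°, forward 4.7 m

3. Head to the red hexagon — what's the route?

blocked — turn left 103°, forward 3.7 m, then turn right 72°, forward 4.0 m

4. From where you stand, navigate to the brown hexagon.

turn right 18°, forward 4.6 m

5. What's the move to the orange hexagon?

blocked — turn left 22°, forward 2.8 m, then turn left 67°, forward 2.7 m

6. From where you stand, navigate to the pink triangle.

turn right 56°, forward 6.7 m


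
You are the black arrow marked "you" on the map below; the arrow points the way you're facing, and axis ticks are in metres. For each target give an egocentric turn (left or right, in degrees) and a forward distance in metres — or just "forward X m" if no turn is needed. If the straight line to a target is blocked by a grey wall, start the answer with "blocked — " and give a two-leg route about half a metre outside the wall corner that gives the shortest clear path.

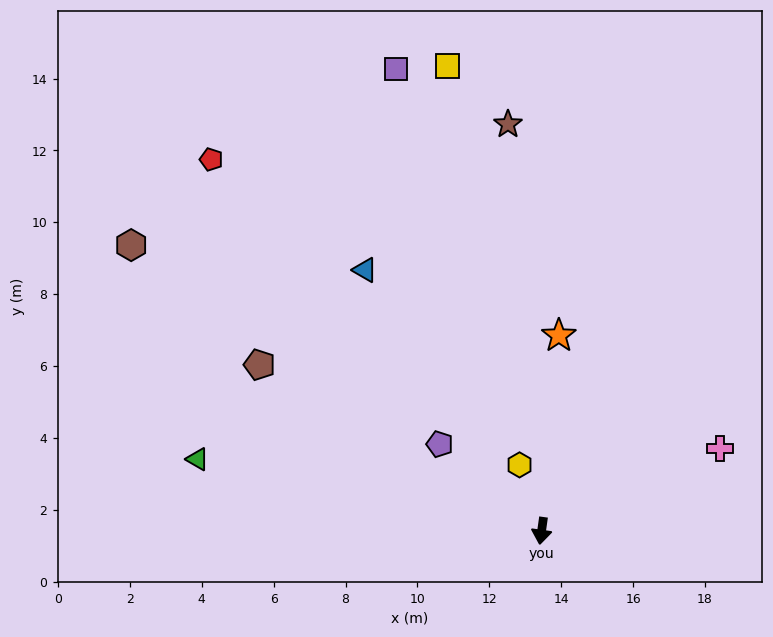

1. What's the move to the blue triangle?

turn right 138°, forward 8.8 m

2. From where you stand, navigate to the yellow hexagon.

turn right 154°, forward 1.9 m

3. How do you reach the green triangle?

turn right 94°, forward 9.8 m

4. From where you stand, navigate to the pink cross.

turn left 123°, forward 5.5 m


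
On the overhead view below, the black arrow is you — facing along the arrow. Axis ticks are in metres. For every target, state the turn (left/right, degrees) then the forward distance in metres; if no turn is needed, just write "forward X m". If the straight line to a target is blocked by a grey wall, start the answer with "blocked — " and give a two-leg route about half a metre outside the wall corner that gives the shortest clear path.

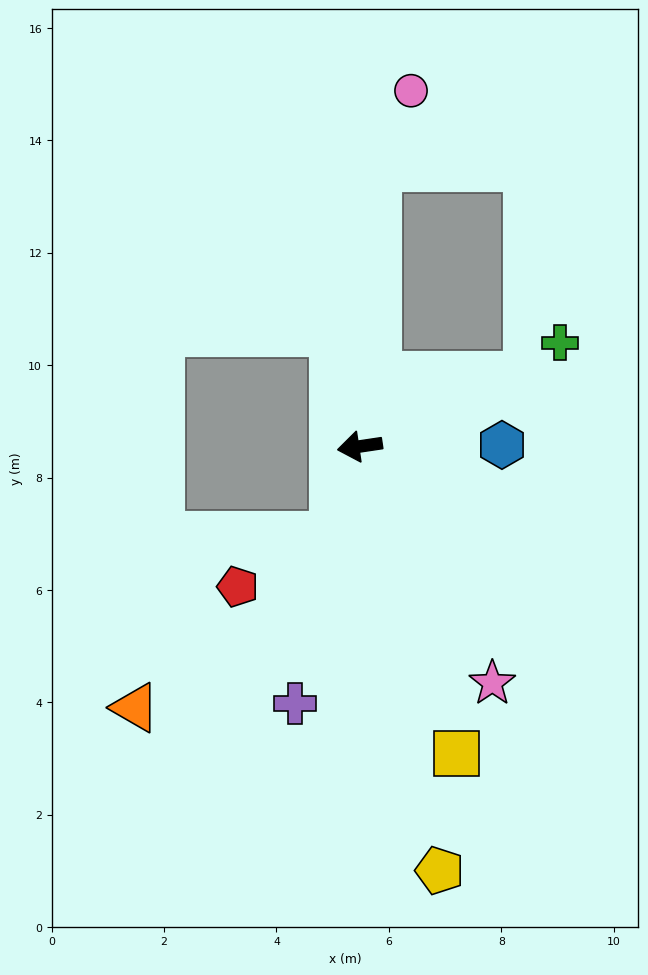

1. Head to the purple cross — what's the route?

turn left 67°, forward 4.7 m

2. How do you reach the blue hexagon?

turn left 172°, forward 2.5 m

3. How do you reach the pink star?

turn left 111°, forward 4.8 m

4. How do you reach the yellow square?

turn left 99°, forward 5.7 m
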